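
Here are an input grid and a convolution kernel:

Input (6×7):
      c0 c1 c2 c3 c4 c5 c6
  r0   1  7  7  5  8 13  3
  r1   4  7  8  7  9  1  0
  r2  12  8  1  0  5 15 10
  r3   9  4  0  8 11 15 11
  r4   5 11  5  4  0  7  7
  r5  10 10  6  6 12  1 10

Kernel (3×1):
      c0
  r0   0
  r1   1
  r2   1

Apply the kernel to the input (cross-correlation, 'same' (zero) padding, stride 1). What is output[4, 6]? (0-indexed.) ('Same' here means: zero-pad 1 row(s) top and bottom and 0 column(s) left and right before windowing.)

17

The receptive field on the zero-padded input at this output position is [11 / 7 / 10]. Elementwise product with the kernel and sum: 7·1 + 10·1.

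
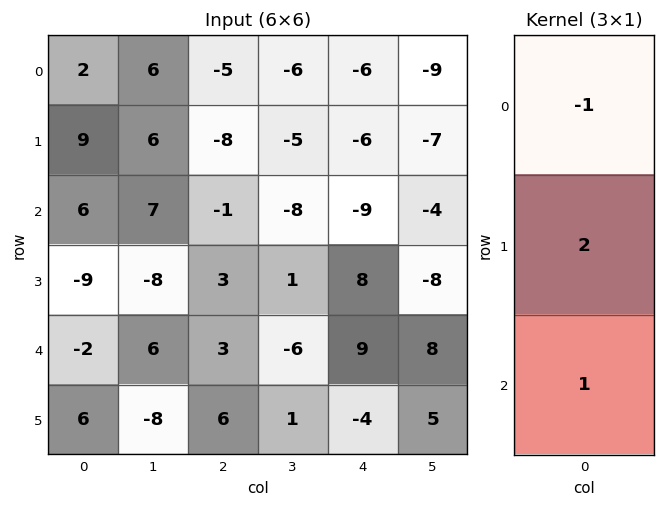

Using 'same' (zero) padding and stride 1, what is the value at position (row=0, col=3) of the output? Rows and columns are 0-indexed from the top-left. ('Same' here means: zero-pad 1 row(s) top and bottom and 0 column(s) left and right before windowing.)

The receptive field on the zero-padded input at this output position is [0 / -6 / -5]. Elementwise product with the kernel and sum: 0·-1 + -6·2 + -5·1.

-17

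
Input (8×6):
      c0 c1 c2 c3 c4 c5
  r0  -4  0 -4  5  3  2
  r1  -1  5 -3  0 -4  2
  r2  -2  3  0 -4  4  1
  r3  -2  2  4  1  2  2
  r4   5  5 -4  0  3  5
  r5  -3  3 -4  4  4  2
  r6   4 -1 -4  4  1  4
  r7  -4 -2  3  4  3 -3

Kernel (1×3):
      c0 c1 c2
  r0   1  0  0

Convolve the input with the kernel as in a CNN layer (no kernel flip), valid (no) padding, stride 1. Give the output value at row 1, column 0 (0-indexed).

The receptive field on the input at this output position is [-1 5 -3]. Elementwise product with the kernel and sum: -1·1.

-1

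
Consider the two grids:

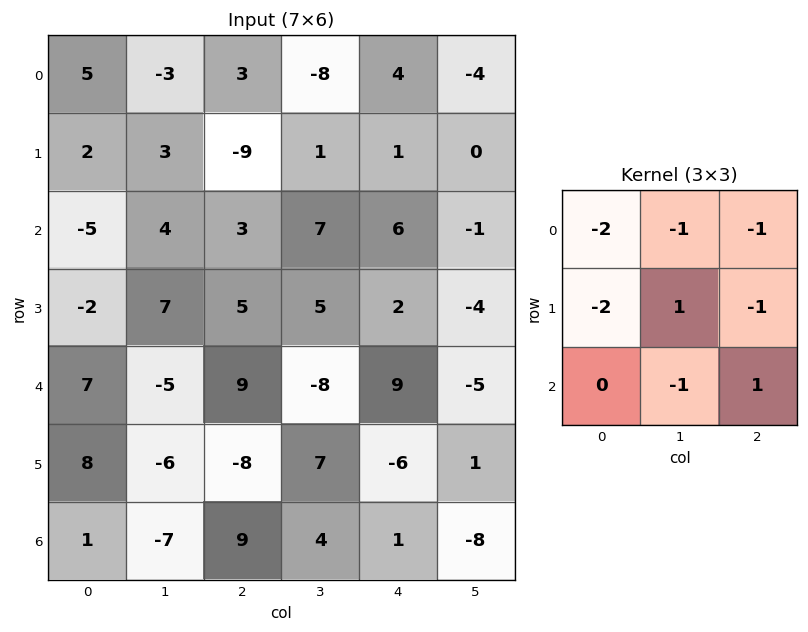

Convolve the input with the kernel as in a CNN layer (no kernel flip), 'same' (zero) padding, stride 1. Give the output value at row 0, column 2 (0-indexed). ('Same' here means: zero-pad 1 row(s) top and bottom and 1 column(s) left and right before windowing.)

27

The receptive field on the zero-padded input at this output position is [0 0 0 / -3 3 -8 / 3 -9 1]. Elementwise product with the kernel and sum: 0·-2 + 0·-1 + 0·-1 + -3·-2 + 3·1 + -8·-1 + -9·-1 + 1·1.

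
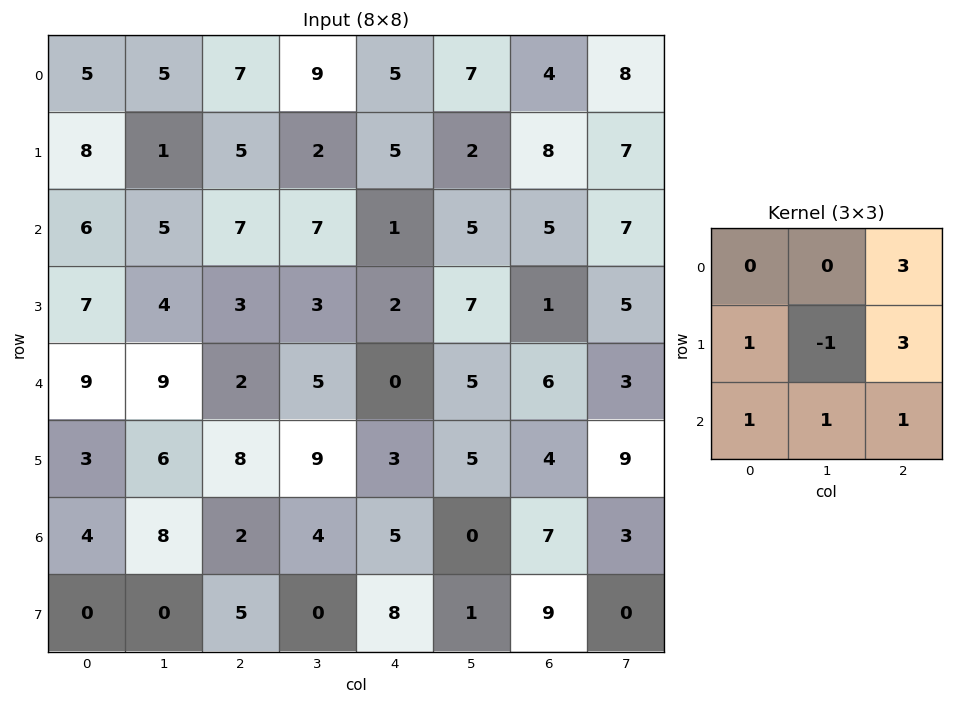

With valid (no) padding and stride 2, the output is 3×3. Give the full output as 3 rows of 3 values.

61 48 50
53 16 24
41 19 40

Output[0,0]: The receptive field on the input at this output position is [5 5 7 / 8 1 5 / 6 5 7]. Elementwise product with the kernel and sum: 7·3 + 8·1 + 1·-1 + 5·3 + 6·1 + 5·1 + 7·1.
Output[0,1]: The receptive field on the input at this output position is [7 9 5 / 5 2 5 / 7 7 1]. Elementwise product with the kernel and sum: 5·3 + 5·1 + 2·-1 + 5·3 + 7·1 + 7·1 + 1·1.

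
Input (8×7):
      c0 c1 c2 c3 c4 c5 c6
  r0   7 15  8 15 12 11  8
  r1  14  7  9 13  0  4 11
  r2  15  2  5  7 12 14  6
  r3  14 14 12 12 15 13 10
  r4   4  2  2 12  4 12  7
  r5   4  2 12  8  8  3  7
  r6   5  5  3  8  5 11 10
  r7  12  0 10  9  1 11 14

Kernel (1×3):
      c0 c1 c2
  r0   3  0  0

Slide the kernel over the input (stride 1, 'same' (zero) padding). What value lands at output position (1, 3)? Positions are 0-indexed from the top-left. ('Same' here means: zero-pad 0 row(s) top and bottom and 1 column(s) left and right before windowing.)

The receptive field on the zero-padded input at this output position is [9 13 0]. Elementwise product with the kernel and sum: 9·3.

27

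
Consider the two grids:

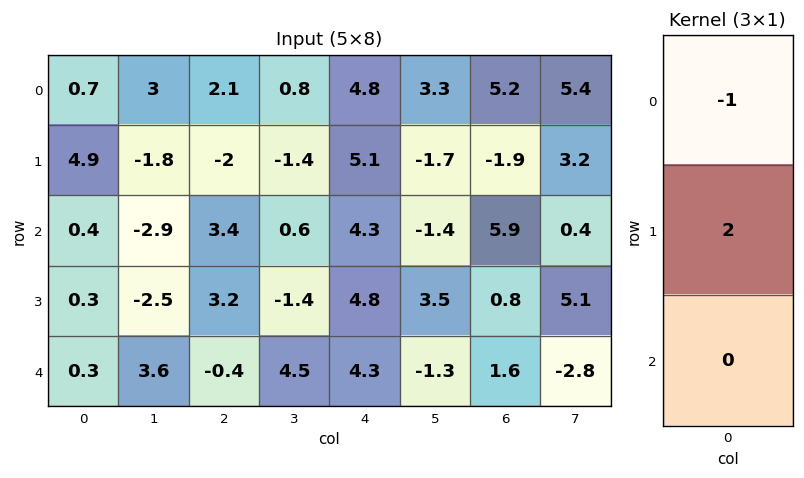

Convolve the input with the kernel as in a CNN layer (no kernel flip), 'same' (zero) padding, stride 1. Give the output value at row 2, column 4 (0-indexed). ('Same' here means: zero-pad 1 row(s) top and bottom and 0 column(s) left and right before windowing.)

3.5

The receptive field on the zero-padded input at this output position is [5.1 / 4.3 / 4.8]. Elementwise product with the kernel and sum: 5.1·-1 + 4.3·2.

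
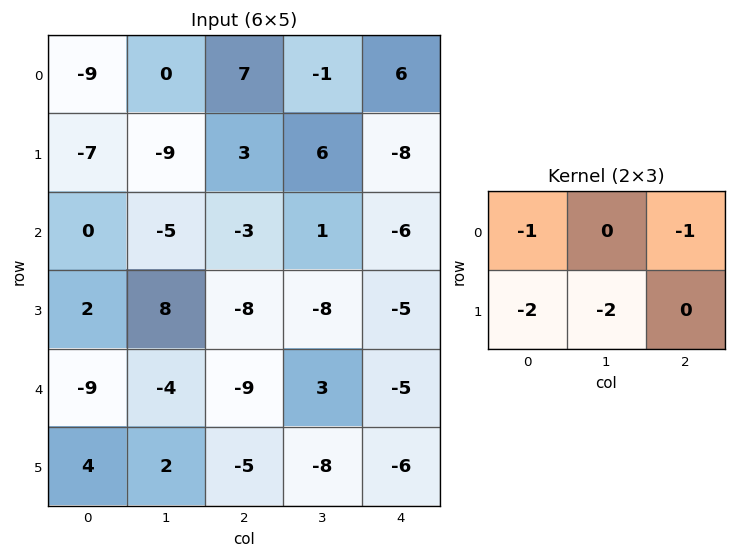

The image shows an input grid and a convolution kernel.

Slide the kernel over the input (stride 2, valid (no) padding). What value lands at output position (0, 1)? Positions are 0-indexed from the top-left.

-31

The receptive field on the input at this output position is [7 -1 6 / 3 6 -8]. Elementwise product with the kernel and sum: 7·-1 + 6·-1 + 3·-2 + 6·-2.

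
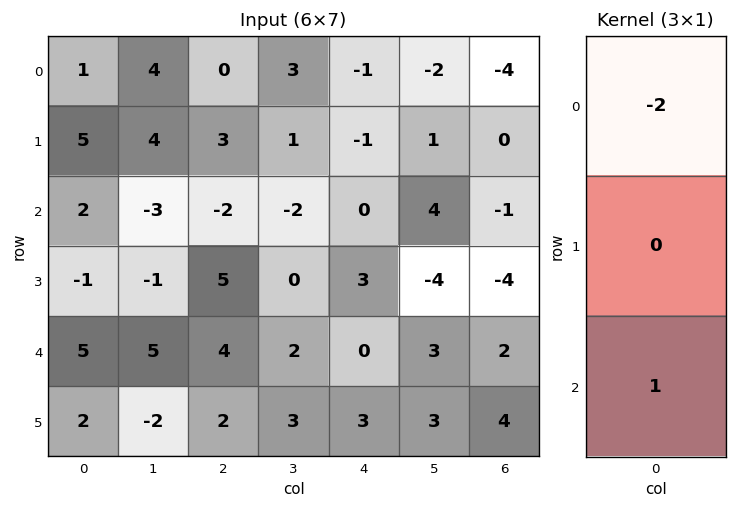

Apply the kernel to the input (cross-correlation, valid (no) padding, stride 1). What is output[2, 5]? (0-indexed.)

-5

The receptive field on the input at this output position is [4 / -4 / 3]. Elementwise product with the kernel and sum: 4·-2 + 3·1.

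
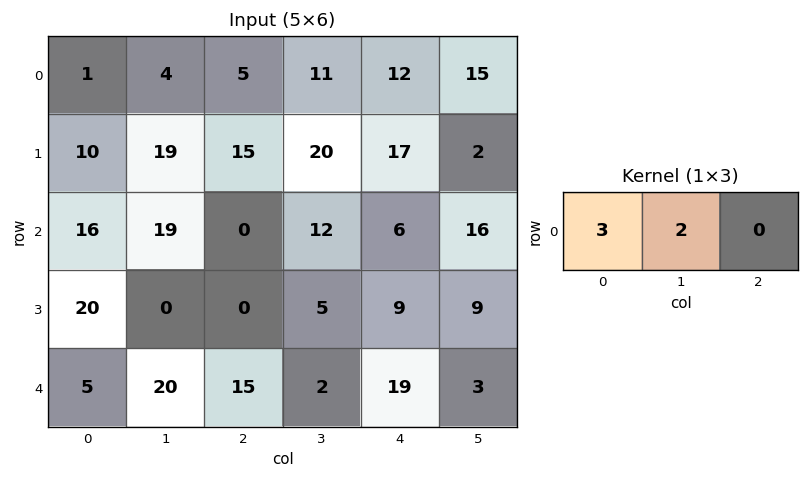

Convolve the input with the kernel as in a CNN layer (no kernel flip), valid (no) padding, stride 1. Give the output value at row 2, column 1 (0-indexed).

The receptive field on the input at this output position is [19 0 12]. Elementwise product with the kernel and sum: 19·3 + 0·2.

57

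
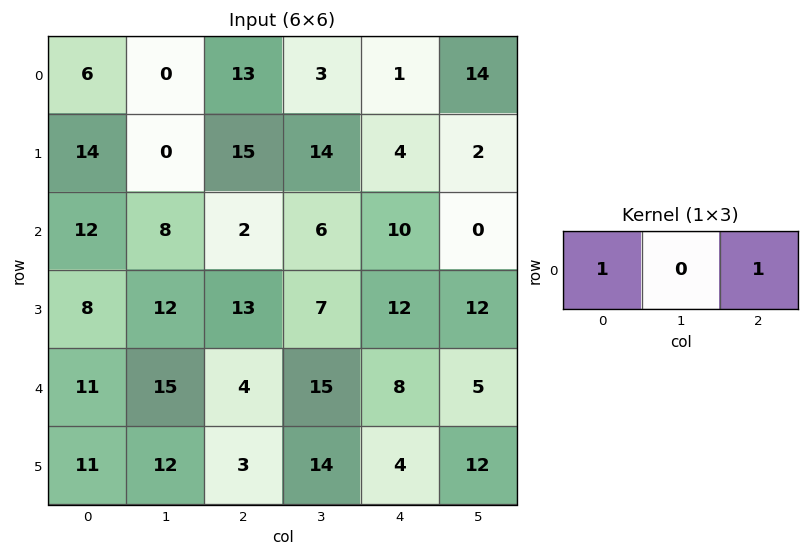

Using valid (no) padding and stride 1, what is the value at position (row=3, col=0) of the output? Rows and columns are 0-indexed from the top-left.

21

The receptive field on the input at this output position is [8 12 13]. Elementwise product with the kernel and sum: 8·1 + 13·1.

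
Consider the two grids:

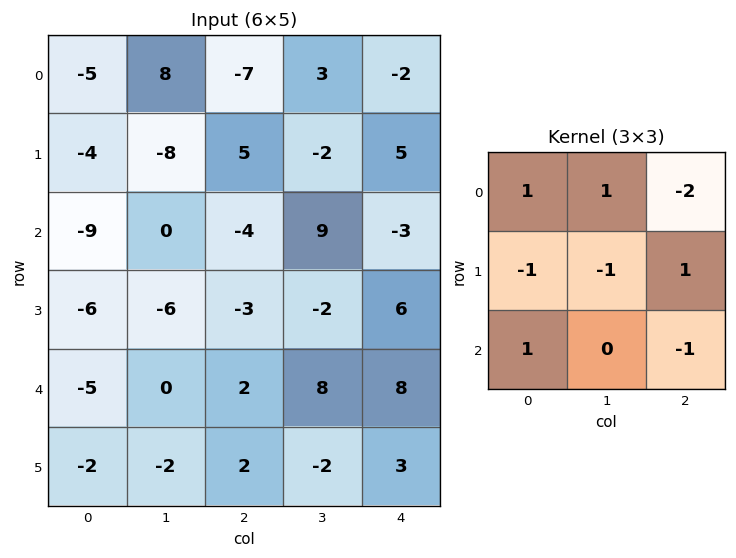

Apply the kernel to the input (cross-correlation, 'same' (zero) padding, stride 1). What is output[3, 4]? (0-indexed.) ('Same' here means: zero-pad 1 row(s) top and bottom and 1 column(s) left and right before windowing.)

10

The receptive field on the zero-padded input at this output position is [9 -3 0 / -2 6 0 / 8 8 0]. Elementwise product with the kernel and sum: 9·1 + -3·1 + 0·-2 + -2·-1 + 6·-1 + 0·1 + 8·1 + 0·-1.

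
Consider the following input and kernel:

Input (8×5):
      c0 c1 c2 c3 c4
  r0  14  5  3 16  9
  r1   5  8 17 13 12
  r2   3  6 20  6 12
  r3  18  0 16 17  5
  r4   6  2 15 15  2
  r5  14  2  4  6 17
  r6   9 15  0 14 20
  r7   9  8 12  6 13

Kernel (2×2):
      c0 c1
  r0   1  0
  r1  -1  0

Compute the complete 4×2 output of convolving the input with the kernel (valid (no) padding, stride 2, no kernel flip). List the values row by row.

9 -14
-15 4
-8 11
0 -12

Output[0,0]: The receptive field on the input at this output position is [14 5 / 5 8]. Elementwise product with the kernel and sum: 14·1 + 5·-1.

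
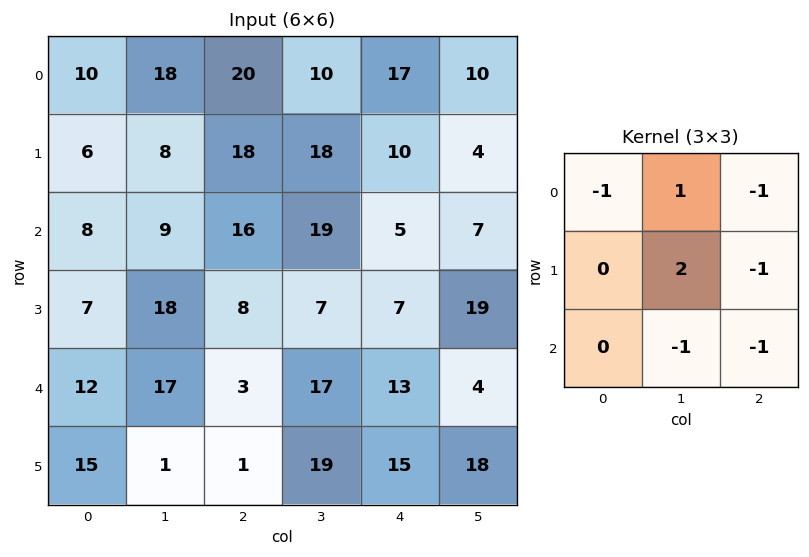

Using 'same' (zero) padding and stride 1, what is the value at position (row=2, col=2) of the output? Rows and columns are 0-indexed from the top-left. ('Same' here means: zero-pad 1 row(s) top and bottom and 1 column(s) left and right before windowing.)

-10

The receptive field on the zero-padded input at this output position is [8 18 18 / 9 16 19 / 18 8 7]. Elementwise product with the kernel and sum: 8·-1 + 18·1 + 18·-1 + 16·2 + 19·-1 + 8·-1 + 7·-1.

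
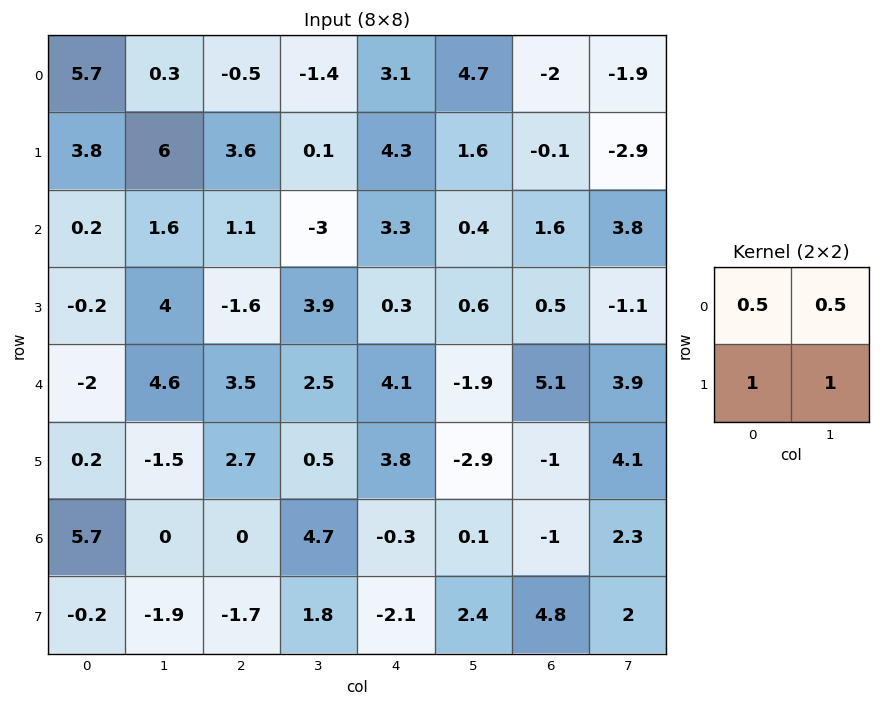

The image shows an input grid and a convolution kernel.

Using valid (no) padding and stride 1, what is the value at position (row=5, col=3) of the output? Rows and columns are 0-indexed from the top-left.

The receptive field on the input at this output position is [0.5 3.8 / 4.7 -0.3]. Elementwise product with the kernel and sum: 0.5·0.5 + 3.8·0.5 + 4.7·1 + -0.3·1.

6.55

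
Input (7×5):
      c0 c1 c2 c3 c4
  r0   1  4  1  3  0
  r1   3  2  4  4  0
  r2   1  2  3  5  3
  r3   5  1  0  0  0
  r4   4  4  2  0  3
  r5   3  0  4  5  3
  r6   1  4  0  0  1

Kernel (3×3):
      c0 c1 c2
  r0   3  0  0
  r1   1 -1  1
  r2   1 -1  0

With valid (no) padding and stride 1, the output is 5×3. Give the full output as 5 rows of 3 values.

7 13 1
15 11 13
7 9 11
20 1 4
16 17 8

Output[0,0]: The receptive field on the input at this output position is [1 4 1 / 3 2 4 / 1 2 3]. Elementwise product with the kernel and sum: 1·3 + 3·1 + 2·-1 + 4·1 + 1·1 + 2·-1.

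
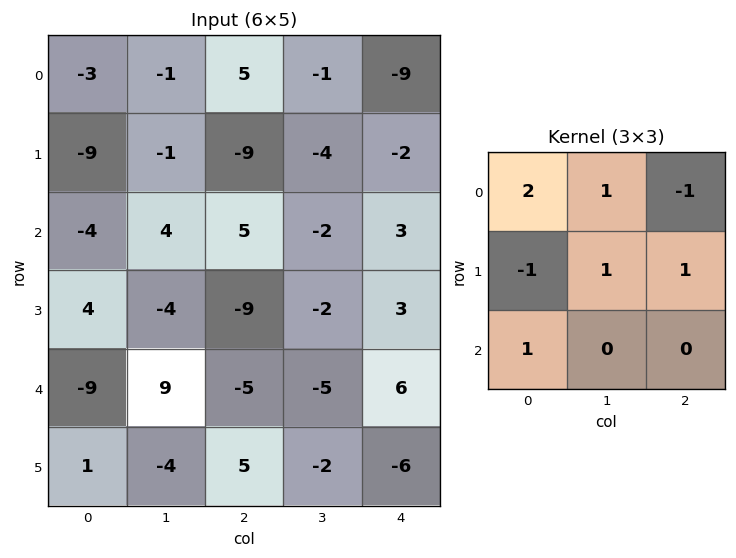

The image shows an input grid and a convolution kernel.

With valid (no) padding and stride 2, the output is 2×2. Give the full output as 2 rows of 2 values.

Output[0,0]: The receptive field on the input at this output position is [-3 -1 5 / -9 -1 -9 / -4 4 5]. Elementwise product with the kernel and sum: -3·2 + -1·1 + 5·-1 + -9·-1 + -1·1 + -9·1 + -4·1.

-17 26
-35 10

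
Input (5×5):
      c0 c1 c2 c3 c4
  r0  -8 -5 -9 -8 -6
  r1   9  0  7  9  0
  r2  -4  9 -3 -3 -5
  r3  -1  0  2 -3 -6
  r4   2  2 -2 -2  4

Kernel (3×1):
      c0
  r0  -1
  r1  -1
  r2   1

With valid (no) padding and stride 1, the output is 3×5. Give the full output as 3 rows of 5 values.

-5 14 -1 -4 1
-6 -9 -2 -9 -1
7 -7 -1 4 15

Output[0,0]: The receptive field on the input at this output position is [-8 / 9 / -4]. Elementwise product with the kernel and sum: -8·-1 + 9·-1 + -4·1.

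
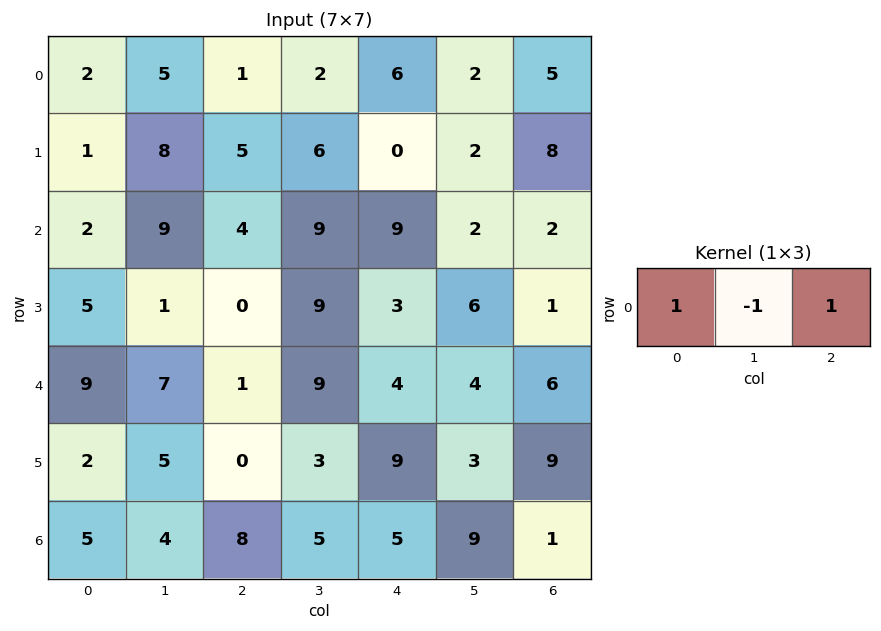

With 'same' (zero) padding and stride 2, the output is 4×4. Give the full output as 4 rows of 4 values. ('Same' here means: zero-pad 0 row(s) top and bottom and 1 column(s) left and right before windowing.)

3 6 -2 -3
7 14 2 0
-2 15 9 -2
-1 1 9 8

Output[0,0]: The receptive field on the zero-padded input at this output position is [0 2 5]. Elementwise product with the kernel and sum: 0·1 + 2·-1 + 5·1.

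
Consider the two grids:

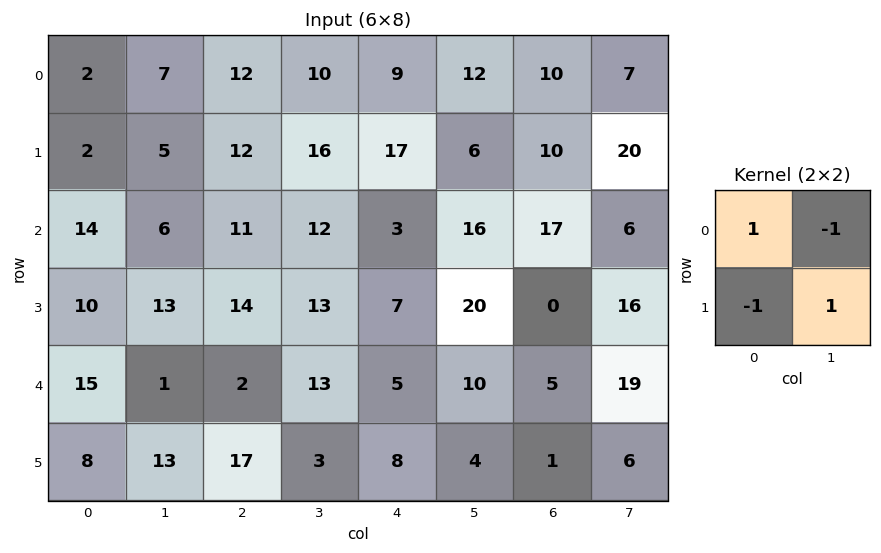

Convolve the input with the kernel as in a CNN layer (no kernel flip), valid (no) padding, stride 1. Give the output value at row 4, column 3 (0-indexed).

The receptive field on the input at this output position is [13 5 / 3 8]. Elementwise product with the kernel and sum: 13·1 + 5·-1 + 3·-1 + 8·1.

13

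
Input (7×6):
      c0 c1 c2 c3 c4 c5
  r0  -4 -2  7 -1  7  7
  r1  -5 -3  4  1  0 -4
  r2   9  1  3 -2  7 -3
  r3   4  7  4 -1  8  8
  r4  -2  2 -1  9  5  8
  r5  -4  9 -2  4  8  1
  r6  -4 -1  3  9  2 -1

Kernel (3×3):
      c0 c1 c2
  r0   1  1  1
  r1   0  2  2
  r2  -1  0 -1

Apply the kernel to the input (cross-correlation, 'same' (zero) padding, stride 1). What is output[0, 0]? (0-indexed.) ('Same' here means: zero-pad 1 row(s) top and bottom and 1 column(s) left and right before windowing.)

The receptive field on the zero-padded input at this output position is [0 0 0 / 0 -4 -2 / 0 -5 -3]. Elementwise product with the kernel and sum: 0·1 + 0·1 + 0·1 + -4·2 + -2·2 + 0·-1 + -3·-1.

-9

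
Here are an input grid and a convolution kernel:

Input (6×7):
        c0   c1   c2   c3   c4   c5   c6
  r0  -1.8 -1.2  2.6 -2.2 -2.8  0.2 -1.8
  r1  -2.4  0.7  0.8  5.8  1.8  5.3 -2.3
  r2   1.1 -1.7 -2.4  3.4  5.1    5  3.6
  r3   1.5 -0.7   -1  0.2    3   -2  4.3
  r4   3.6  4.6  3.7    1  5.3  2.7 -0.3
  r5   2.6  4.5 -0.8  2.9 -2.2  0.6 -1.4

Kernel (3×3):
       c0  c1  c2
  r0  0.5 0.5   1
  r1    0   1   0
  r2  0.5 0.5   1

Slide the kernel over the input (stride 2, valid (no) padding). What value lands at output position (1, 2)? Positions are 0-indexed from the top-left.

The receptive field on the input at this output position is [5.1 5 3.6 / 3 -2 4.3 / 5.3 2.7 -0.3]. Elementwise product with the kernel and sum: 5.1·0.5 + 5·0.5 + 3.6·1 + -2·1 + 5.3·0.5 + 2.7·0.5 + -0.3·1.

10.35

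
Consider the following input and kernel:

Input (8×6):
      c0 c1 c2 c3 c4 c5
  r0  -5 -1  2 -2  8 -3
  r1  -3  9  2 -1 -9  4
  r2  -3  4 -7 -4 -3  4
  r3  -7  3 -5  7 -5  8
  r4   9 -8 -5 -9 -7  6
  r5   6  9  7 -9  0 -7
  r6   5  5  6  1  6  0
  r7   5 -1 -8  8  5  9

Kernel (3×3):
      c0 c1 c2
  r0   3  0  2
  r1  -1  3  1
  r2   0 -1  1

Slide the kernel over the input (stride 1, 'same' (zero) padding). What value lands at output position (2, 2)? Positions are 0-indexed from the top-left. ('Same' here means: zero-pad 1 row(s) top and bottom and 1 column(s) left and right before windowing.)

The receptive field on the zero-padded input at this output position is [9 2 -1 / 4 -7 -4 / 3 -5 7]. Elementwise product with the kernel and sum: 9·3 + -1·2 + 4·-1 + -7·3 + -4·1 + -5·-1 + 7·1.

8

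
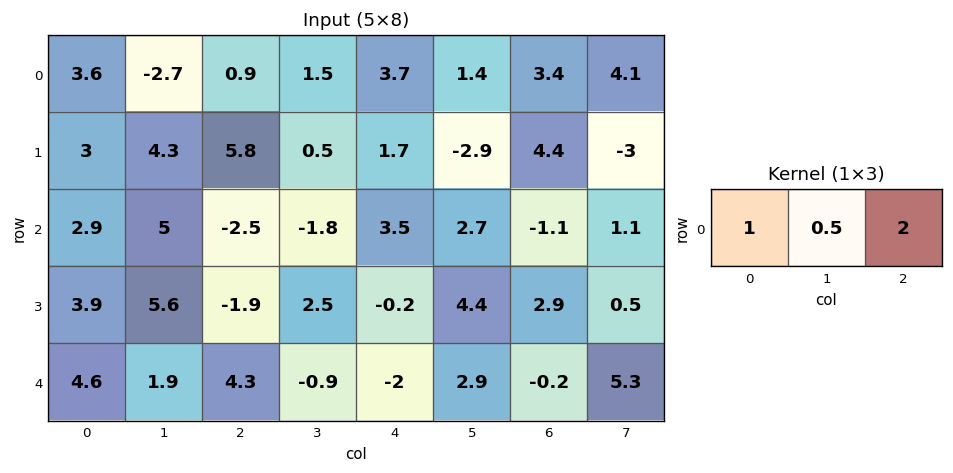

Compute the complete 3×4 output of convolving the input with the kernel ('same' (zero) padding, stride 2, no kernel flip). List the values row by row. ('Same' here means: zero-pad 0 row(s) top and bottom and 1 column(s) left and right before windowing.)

-3.6 0.75 6.15 11.3
11.45 0.15 5.35 4.35
6.1 2.25 3.9 13.4

Output[0,0]: The receptive field on the zero-padded input at this output position is [0 3.6 -2.7]. Elementwise product with the kernel and sum: 0·1 + 3.6·0.5 + -2.7·2.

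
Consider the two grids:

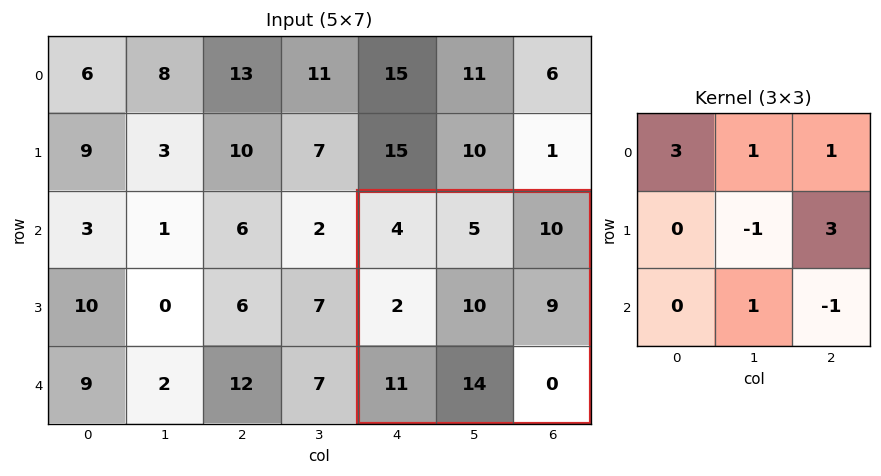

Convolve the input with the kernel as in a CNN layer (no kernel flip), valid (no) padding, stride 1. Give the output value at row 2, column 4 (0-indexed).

The receptive field on the input at this output position is [4 5 10 / 2 10 9 / 11 14 0]. Elementwise product with the kernel and sum: 4·3 + 5·1 + 10·1 + 10·-1 + 9·3 + 14·1 + 0·-1.

58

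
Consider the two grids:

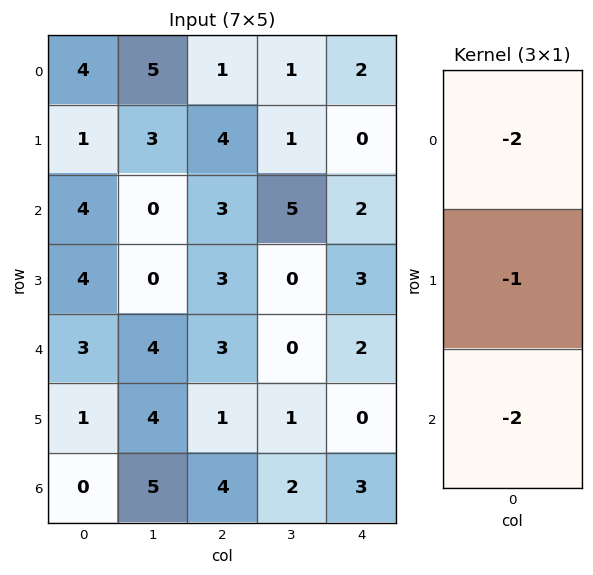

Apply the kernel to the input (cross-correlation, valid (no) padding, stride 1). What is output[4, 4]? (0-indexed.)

The receptive field on the input at this output position is [2 / 0 / 3]. Elementwise product with the kernel and sum: 2·-2 + 0·-1 + 3·-2.

-10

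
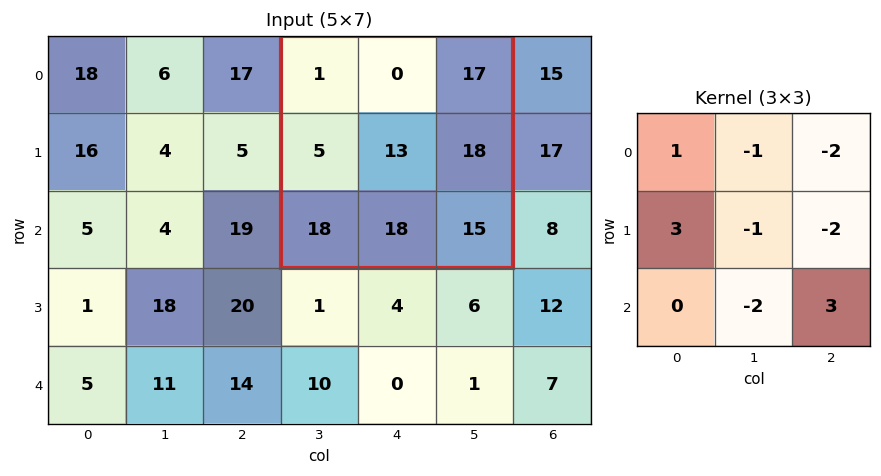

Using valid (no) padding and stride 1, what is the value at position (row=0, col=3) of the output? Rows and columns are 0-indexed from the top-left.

The receptive field on the input at this output position is [1 0 17 / 5 13 18 / 18 18 15]. Elementwise product with the kernel and sum: 1·1 + 0·-1 + 17·-2 + 5·3 + 13·-1 + 18·-2 + 18·-2 + 15·3.

-58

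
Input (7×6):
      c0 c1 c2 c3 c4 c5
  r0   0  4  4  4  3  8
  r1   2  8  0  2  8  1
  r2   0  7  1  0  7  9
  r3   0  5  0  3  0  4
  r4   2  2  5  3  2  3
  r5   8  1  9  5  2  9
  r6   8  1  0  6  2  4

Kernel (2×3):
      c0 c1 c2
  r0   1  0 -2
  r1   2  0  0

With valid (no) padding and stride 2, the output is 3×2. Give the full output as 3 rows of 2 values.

-4 -2
-2 -13
8 19

Output[0,0]: The receptive field on the input at this output position is [0 4 4 / 2 8 0]. Elementwise product with the kernel and sum: 0·1 + 4·-2 + 2·2.
Output[0,1]: The receptive field on the input at this output position is [4 4 3 / 0 2 8]. Elementwise product with the kernel and sum: 4·1 + 3·-2 + 0·2.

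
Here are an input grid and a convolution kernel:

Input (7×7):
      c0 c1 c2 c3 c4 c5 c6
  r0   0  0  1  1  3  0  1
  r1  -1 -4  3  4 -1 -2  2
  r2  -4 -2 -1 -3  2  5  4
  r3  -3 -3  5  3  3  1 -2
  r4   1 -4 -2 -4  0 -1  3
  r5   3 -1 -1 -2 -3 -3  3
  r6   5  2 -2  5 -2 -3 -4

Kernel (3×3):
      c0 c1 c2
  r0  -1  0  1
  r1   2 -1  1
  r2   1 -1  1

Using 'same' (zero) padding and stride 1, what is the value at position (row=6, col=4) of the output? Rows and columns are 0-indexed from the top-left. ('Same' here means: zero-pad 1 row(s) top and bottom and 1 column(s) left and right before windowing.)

The receptive field on the zero-padded input at this output position is [-2 -3 -3 / 5 -2 -3 / 0 0 0]. Elementwise product with the kernel and sum: -2·-1 + -3·1 + 5·2 + -2·-1 + -3·1 + 0·1 + 0·-1 + 0·1.

8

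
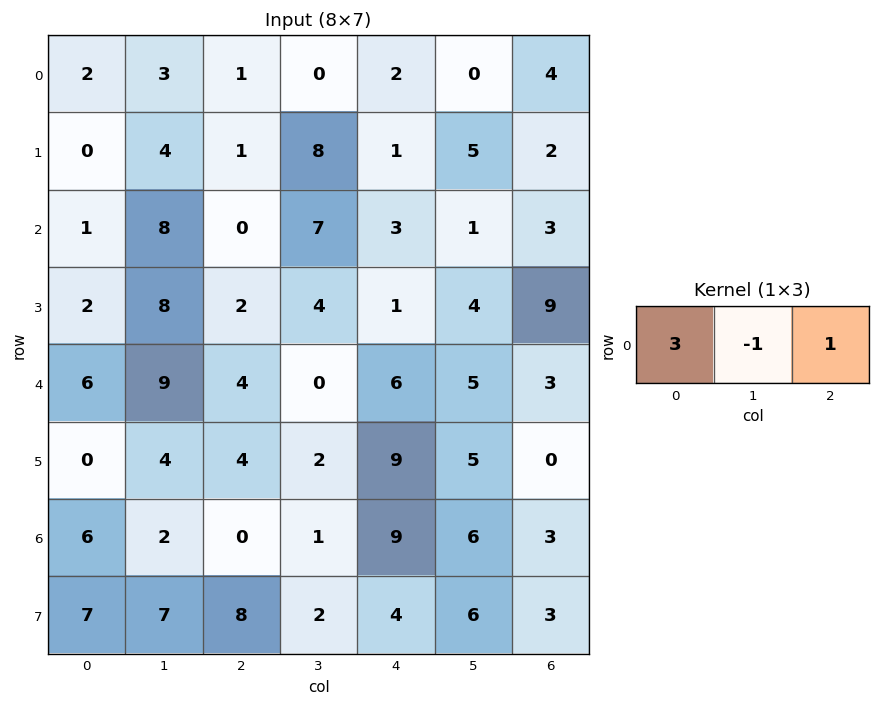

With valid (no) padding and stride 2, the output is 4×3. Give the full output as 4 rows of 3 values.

4 5 10
-5 -4 11
13 18 16
16 8 24

Output[0,0]: The receptive field on the input at this output position is [2 3 1]. Elementwise product with the kernel and sum: 2·3 + 3·-1 + 1·1.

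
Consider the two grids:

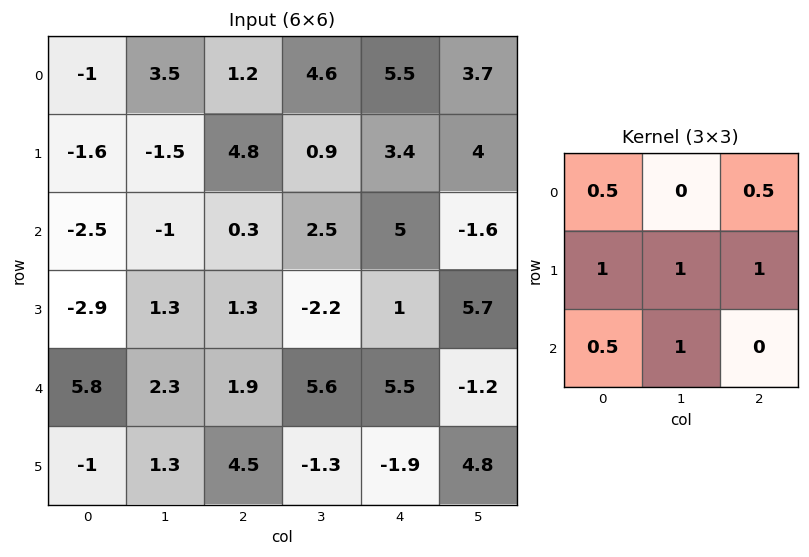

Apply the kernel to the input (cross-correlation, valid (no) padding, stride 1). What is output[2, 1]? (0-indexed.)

The receptive field on the input at this output position is [-1 0.3 2.5 / 1.3 1.3 -2.2 / 2.3 1.9 5.6]. Elementwise product with the kernel and sum: -1·0.5 + 2.5·0.5 + 1.3·1 + 1.3·1 + -2.2·1 + 2.3·0.5 + 1.9·1.

4.2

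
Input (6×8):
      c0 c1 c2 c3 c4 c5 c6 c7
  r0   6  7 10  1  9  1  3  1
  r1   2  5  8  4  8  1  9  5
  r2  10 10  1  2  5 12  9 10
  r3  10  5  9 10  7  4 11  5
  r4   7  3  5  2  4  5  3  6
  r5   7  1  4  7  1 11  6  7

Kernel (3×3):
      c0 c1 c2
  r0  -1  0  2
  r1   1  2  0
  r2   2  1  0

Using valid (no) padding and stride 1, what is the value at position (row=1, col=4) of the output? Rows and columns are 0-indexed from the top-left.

57

The receptive field on the input at this output position is [8 1 9 / 5 12 9 / 7 4 11]. Elementwise product with the kernel and sum: 8·-1 + 9·2 + 5·1 + 12·2 + 7·2 + 4·1.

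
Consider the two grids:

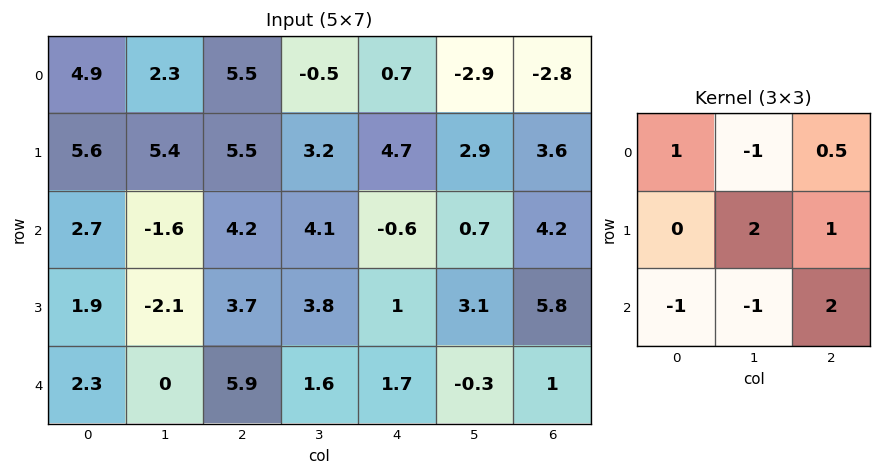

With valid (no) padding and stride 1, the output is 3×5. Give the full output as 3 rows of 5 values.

Output[0,0]: The receptive field on the input at this output position is [4.9 2.3 5.5 / 5.6 5.4 5.5 / 2.7 -1.6 4.2]. Elementwise product with the kernel and sum: 4.9·1 + 2.3·-1 + 5.5·0.5 + 5.4·2 + 5.5·1 + 2.7·-1 + -1.6·-1 + 4.2·2.
Output[0,1]: The receptive field on the input at this output position is [2.3 5.5 -0.5 / 5.4 5.5 3.2 / -1.6 4.2 4.1]. Elementwise product with the kernel and sum: 2.3·1 + 5.5·-1 + -0.5·0.5 + 5.5·2 + 3.2·1 + -1.6·-1 + 4.2·-1 + 4.1·2.

28.95 16.35 7.95 7.55 19.9
11.55 20 6.75 0.85 16.7
15.4 4.75 4.3 6.25 13.4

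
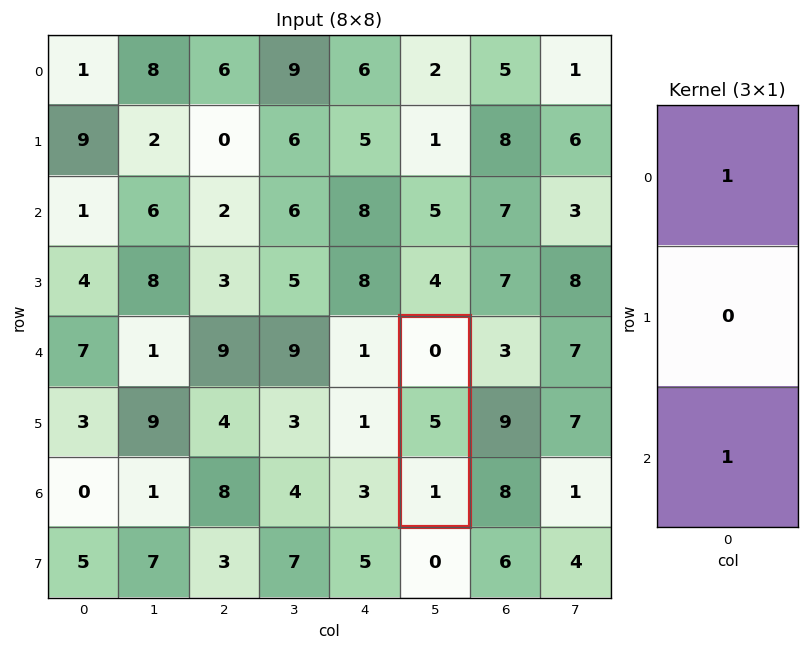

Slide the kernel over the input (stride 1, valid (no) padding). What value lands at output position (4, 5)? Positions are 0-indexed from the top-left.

The receptive field on the input at this output position is [0 / 5 / 1]. Elementwise product with the kernel and sum: 0·1 + 1·1.

1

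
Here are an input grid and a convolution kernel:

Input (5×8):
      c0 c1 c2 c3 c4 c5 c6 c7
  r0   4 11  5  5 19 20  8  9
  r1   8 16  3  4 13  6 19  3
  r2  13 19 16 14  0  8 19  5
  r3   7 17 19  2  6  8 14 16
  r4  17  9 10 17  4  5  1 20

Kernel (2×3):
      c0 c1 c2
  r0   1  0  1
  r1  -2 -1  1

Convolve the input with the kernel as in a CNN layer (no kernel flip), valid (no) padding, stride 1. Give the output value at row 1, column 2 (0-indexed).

-30

The receptive field on the input at this output position is [3 4 13 / 16 14 0]. Elementwise product with the kernel and sum: 3·1 + 13·1 + 16·-2 + 14·-1 + 0·1.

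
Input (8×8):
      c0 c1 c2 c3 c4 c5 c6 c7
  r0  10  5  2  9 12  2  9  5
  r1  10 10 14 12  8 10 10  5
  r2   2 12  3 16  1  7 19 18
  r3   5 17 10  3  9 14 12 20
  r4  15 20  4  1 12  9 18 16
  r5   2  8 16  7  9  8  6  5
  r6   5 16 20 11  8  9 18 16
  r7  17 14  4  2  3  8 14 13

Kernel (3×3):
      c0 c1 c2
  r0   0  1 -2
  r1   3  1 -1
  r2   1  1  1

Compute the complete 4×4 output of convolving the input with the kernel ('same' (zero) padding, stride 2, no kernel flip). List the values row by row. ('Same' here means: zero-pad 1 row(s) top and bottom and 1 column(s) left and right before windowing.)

25 44 67 35
2 43 56 68
-24 98 11 20
6 79 38 60

Output[0,0]: The receptive field on the zero-padded input at this output position is [0 0 0 / 0 10 5 / 0 10 10]. Elementwise product with the kernel and sum: 0·1 + 0·-2 + 0·3 + 10·1 + 5·-1 + 0·1 + 10·1 + 10·1.
Output[0,1]: The receptive field on the zero-padded input at this output position is [0 0 0 / 5 2 9 / 10 14 12]. Elementwise product with the kernel and sum: 0·1 + 0·-2 + 5·3 + 2·1 + 9·-1 + 10·1 + 14·1 + 12·1.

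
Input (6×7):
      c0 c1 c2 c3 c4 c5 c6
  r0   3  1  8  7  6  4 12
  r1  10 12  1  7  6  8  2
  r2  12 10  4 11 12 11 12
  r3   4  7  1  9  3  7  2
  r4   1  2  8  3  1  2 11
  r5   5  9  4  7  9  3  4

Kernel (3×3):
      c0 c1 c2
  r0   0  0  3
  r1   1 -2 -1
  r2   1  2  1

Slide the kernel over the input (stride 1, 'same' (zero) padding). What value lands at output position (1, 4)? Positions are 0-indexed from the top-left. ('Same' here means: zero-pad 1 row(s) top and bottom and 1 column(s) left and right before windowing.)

45

The receptive field on the zero-padded input at this output position is [7 6 4 / 7 6 8 / 11 12 11]. Elementwise product with the kernel and sum: 4·3 + 7·1 + 6·-2 + 8·-1 + 11·1 + 12·2 + 11·1.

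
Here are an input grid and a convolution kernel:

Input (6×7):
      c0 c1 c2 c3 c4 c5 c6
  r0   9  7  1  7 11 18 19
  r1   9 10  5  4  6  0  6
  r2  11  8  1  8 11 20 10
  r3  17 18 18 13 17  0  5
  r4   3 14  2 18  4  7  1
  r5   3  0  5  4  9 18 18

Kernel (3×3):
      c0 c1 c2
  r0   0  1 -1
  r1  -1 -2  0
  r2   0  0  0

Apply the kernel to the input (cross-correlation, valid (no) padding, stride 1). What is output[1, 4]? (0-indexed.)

The receptive field on the input at this output position is [6 0 6 / 11 20 10 / 17 0 5]. Elementwise product with the kernel and sum: 0·1 + 6·-1 + 11·-1 + 20·-2.

-57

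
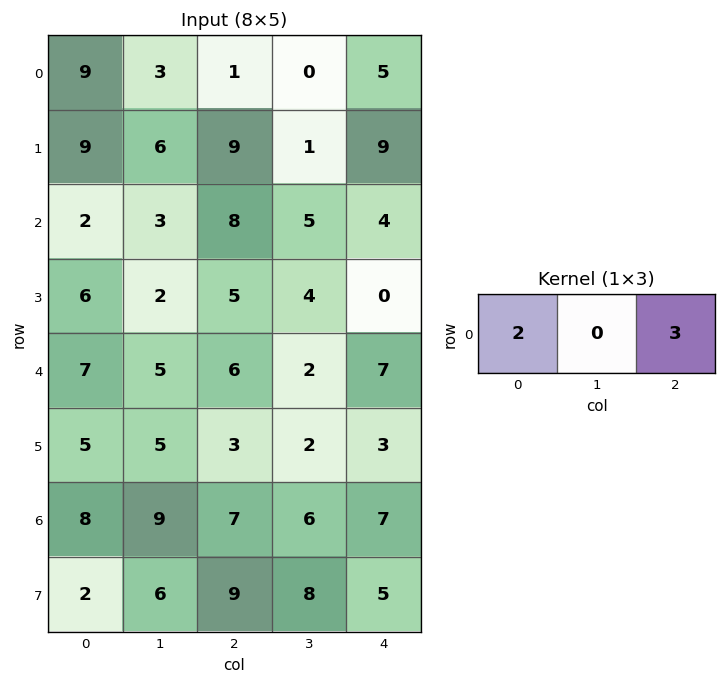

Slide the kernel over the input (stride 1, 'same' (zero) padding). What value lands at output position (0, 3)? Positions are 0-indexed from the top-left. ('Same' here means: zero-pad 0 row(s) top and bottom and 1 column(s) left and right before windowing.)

17

The receptive field on the zero-padded input at this output position is [1 0 5]. Elementwise product with the kernel and sum: 1·2 + 5·3.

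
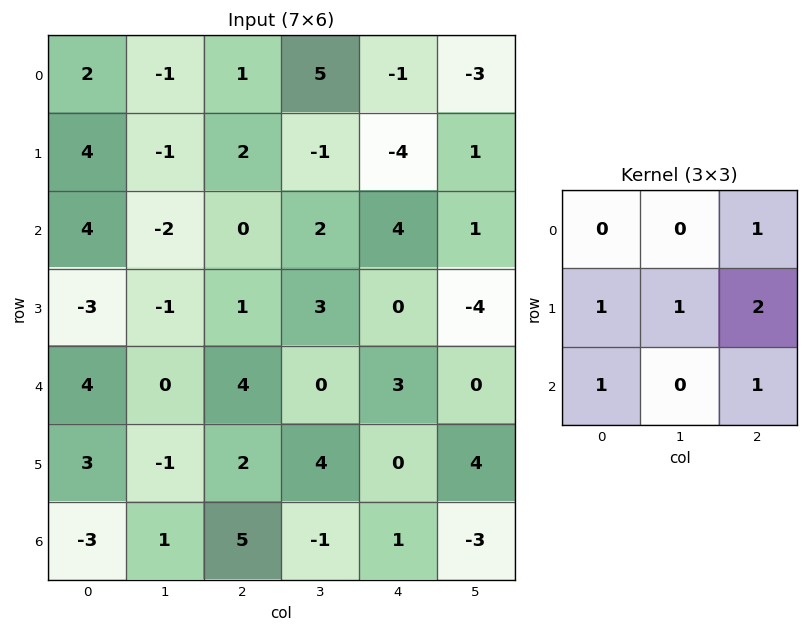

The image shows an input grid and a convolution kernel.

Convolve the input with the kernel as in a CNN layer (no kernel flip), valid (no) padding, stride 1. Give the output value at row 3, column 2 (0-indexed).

The receptive field on the input at this output position is [1 3 0 / 4 0 3 / 2 4 0]. Elementwise product with the kernel and sum: 0·1 + 4·1 + 0·1 + 3·2 + 2·1 + 0·1.

12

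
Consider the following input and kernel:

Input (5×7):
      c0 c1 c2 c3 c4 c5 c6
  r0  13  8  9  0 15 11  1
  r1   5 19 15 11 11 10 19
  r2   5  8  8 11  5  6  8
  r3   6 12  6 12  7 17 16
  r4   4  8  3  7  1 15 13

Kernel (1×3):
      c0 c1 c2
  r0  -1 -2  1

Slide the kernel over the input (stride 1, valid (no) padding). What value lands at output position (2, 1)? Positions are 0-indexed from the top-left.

-13

The receptive field on the input at this output position is [8 8 11]. Elementwise product with the kernel and sum: 8·-1 + 8·-2 + 11·1.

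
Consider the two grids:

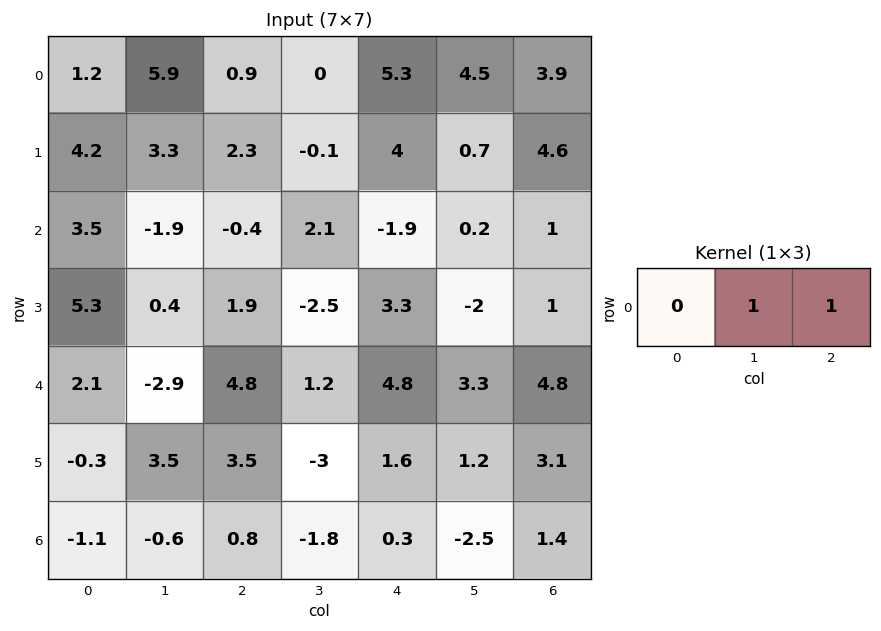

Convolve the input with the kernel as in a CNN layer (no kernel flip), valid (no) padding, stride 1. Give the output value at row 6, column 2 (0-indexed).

The receptive field on the input at this output position is [0.8 -1.8 0.3]. Elementwise product with the kernel and sum: -1.8·1 + 0.3·1.

-1.5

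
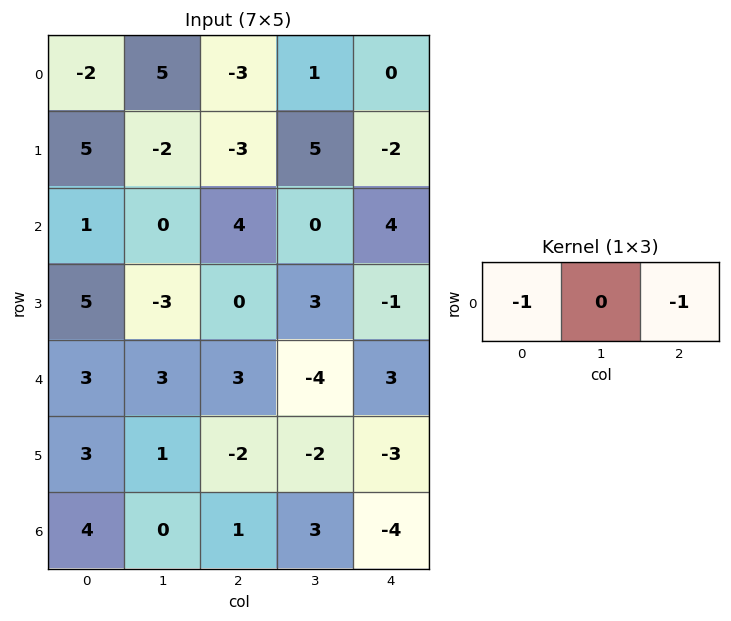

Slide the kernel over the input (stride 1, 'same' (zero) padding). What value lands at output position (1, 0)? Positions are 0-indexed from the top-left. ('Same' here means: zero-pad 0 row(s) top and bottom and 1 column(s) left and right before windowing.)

2

The receptive field on the zero-padded input at this output position is [0 5 -2]. Elementwise product with the kernel and sum: 0·-1 + -2·-1.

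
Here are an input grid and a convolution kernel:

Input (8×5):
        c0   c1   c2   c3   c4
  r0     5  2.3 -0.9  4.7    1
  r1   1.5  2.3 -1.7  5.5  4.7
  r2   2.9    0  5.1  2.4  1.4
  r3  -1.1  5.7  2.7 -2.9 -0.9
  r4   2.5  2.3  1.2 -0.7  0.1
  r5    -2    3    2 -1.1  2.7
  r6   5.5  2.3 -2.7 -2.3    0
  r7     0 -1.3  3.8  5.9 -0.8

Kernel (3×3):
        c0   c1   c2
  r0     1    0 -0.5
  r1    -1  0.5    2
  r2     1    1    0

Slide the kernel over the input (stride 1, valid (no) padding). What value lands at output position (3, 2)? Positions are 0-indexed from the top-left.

The receptive field on the input at this output position is [2.7 -2.9 -0.9 / 1.2 -0.7 0.1 / 2 -1.1 2.7]. Elementwise product with the kernel and sum: 2.7·1 + -0.9·-0.5 + 1.2·-1 + -0.7·0.5 + 0.1·2 + 2·1 + -1.1·1.

2.7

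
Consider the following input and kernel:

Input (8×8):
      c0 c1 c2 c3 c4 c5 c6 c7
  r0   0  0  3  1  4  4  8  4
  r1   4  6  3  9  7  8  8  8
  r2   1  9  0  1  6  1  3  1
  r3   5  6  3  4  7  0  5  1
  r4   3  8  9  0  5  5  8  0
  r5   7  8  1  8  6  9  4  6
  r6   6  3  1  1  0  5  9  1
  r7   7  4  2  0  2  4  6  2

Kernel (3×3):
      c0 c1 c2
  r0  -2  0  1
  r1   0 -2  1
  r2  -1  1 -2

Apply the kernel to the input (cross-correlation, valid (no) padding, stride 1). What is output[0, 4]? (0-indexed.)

The receptive field on the input at this output position is [4 4 8 / 7 8 8 / 6 1 3]. Elementwise product with the kernel and sum: 4·-2 + 8·1 + 8·-2 + 8·1 + 6·-1 + 1·1 + 3·-2.

-19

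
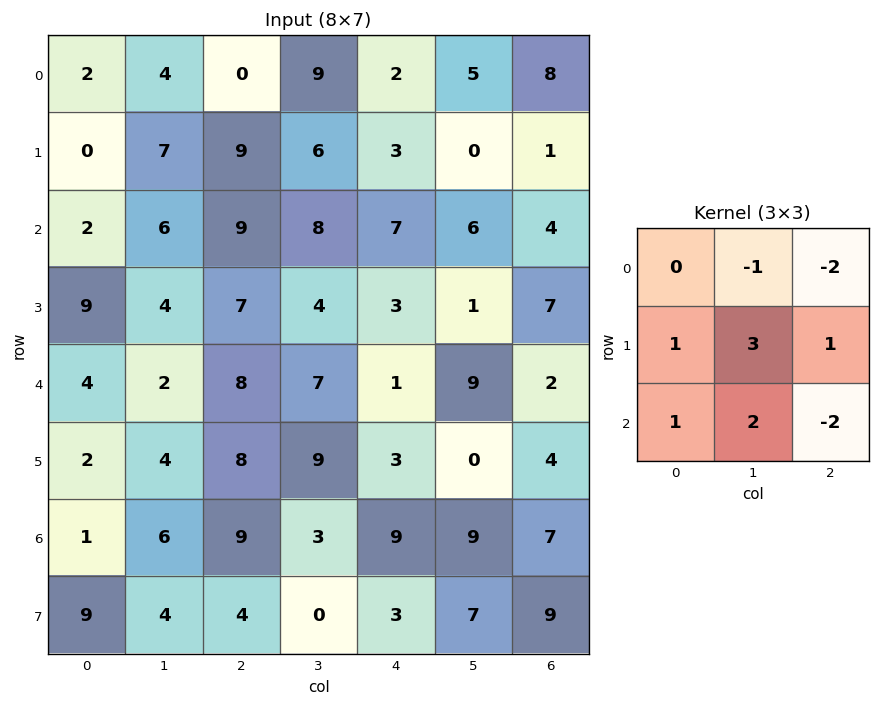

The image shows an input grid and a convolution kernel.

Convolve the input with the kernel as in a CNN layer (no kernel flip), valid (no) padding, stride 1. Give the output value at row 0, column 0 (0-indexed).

The receptive field on the input at this output position is [2 4 0 / 0 7 9 / 2 6 9]. Elementwise product with the kernel and sum: 4·-1 + 0·-2 + 0·1 + 7·3 + 9·1 + 2·1 + 6·2 + 9·-2.

22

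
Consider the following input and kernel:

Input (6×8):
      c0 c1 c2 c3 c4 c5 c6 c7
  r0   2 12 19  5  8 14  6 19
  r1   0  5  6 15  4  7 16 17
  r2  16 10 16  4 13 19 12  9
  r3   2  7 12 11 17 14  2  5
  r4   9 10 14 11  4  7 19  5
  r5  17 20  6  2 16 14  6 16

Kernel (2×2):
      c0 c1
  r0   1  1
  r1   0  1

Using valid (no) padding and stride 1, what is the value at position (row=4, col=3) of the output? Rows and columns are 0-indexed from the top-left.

31

The receptive field on the input at this output position is [11 4 / 2 16]. Elementwise product with the kernel and sum: 11·1 + 4·1 + 16·1.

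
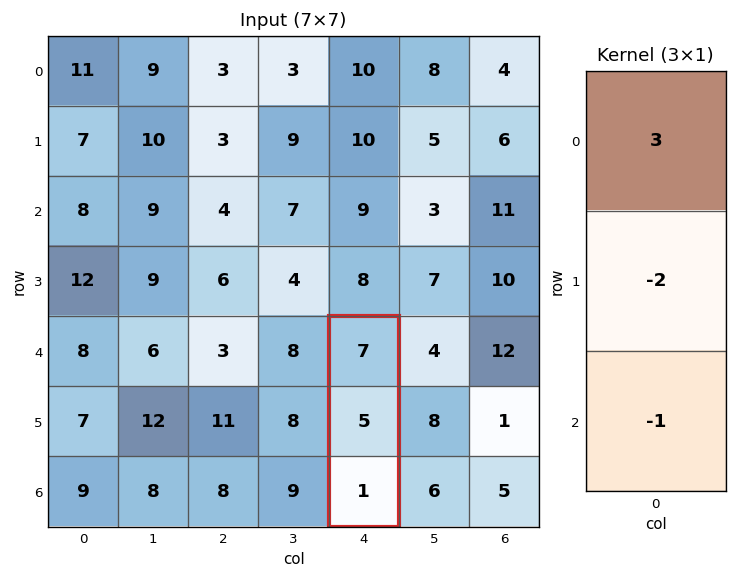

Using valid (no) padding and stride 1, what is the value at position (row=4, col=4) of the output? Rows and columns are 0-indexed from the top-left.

The receptive field on the input at this output position is [7 / 5 / 1]. Elementwise product with the kernel and sum: 7·3 + 5·-2 + 1·-1.

10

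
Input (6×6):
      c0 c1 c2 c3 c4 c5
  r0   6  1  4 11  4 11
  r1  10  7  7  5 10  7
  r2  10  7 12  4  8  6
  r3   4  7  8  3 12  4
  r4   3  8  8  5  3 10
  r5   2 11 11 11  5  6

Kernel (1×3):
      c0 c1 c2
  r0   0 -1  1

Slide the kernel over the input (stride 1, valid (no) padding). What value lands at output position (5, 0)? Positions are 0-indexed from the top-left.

The receptive field on the input at this output position is [2 11 11]. Elementwise product with the kernel and sum: 11·-1 + 11·1.

0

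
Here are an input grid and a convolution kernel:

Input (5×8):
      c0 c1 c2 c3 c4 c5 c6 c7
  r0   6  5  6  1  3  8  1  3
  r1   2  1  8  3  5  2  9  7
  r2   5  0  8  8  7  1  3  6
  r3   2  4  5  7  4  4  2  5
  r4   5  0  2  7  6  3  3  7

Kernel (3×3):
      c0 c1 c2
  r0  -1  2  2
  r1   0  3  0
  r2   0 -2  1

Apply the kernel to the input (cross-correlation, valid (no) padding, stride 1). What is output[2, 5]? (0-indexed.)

24

The receptive field on the input at this output position is [1 3 6 / 4 2 5 / 3 3 7]. Elementwise product with the kernel and sum: 1·-1 + 3·2 + 6·2 + 2·3 + 3·-2 + 7·1.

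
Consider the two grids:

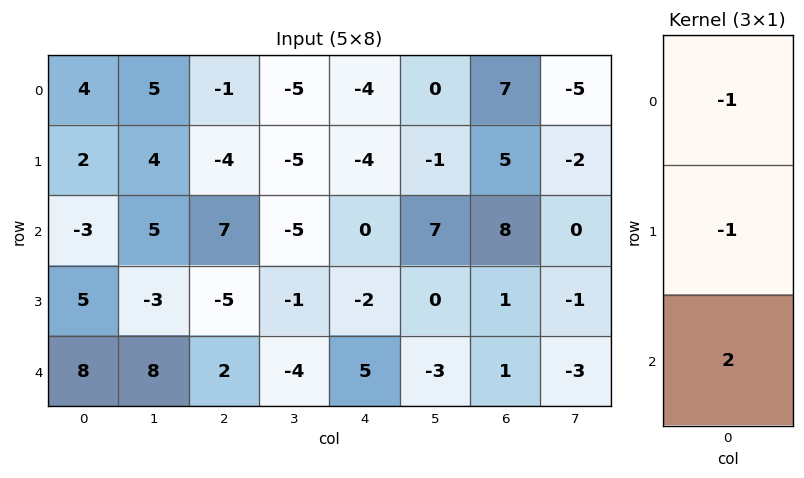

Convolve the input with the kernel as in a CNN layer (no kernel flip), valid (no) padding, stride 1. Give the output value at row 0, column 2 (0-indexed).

The receptive field on the input at this output position is [-1 / -4 / 7]. Elementwise product with the kernel and sum: -1·-1 + -4·-1 + 7·2.

19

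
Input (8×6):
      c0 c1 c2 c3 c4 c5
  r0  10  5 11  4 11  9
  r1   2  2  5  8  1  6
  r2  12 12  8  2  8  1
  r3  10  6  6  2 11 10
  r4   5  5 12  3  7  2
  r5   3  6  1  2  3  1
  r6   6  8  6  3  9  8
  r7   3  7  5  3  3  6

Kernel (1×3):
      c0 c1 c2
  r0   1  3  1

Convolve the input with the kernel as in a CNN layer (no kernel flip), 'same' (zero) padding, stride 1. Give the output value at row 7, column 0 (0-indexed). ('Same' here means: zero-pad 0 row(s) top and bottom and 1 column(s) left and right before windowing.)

The receptive field on the zero-padded input at this output position is [0 3 7]. Elementwise product with the kernel and sum: 0·1 + 3·3 + 7·1.

16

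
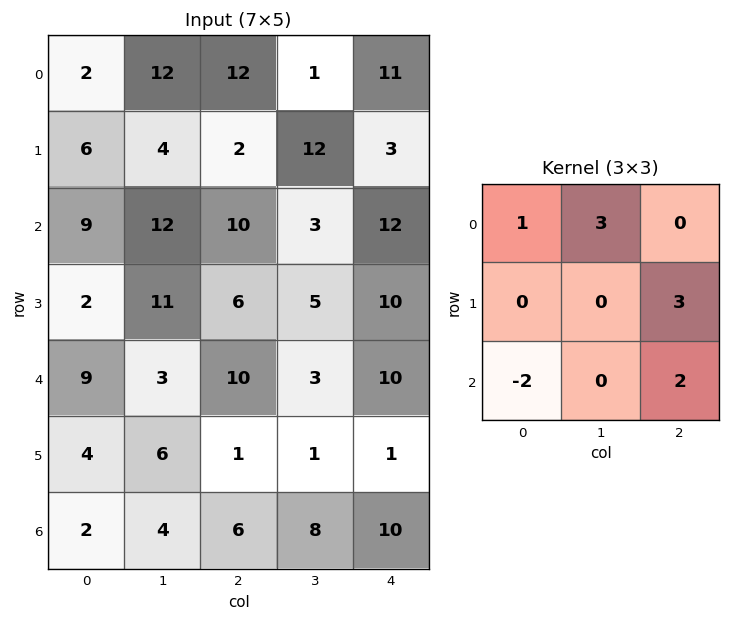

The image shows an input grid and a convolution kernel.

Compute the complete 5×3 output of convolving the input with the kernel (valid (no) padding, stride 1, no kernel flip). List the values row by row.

Output[0,0]: The receptive field on the input at this output position is [2 12 12 / 6 4 2 / 9 12 10]. Elementwise product with the kernel and sum: 2·1 + 12·3 + 2·3 + 9·-2 + 10·2.

46 66 28
56 7 82
65 57 49
59 28 51
29 44 30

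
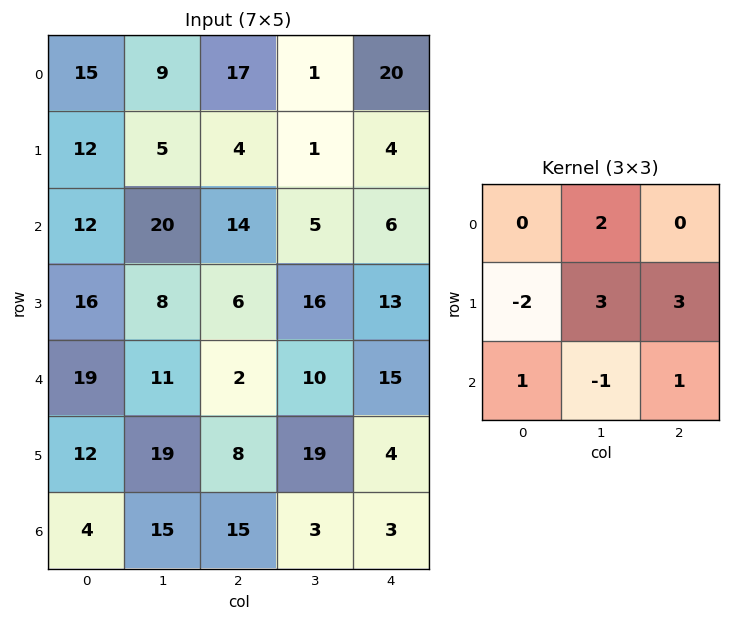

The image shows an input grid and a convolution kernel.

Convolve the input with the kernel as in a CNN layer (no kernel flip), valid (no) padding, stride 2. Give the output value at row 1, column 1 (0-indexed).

The receptive field on the input at this output position is [14 5 6 / 6 16 13 / 2 10 15]. Elementwise product with the kernel and sum: 5·2 + 6·-2 + 16·3 + 13·3 + 2·1 + 10·-1 + 15·1.

92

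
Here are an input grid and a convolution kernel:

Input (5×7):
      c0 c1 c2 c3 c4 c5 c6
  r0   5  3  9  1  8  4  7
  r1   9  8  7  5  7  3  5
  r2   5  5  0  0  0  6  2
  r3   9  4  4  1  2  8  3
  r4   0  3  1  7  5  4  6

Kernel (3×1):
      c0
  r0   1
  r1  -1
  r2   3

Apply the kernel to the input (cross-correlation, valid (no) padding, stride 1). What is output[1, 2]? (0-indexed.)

19

The receptive field on the input at this output position is [7 / 0 / 4]. Elementwise product with the kernel and sum: 7·1 + 0·-1 + 4·3.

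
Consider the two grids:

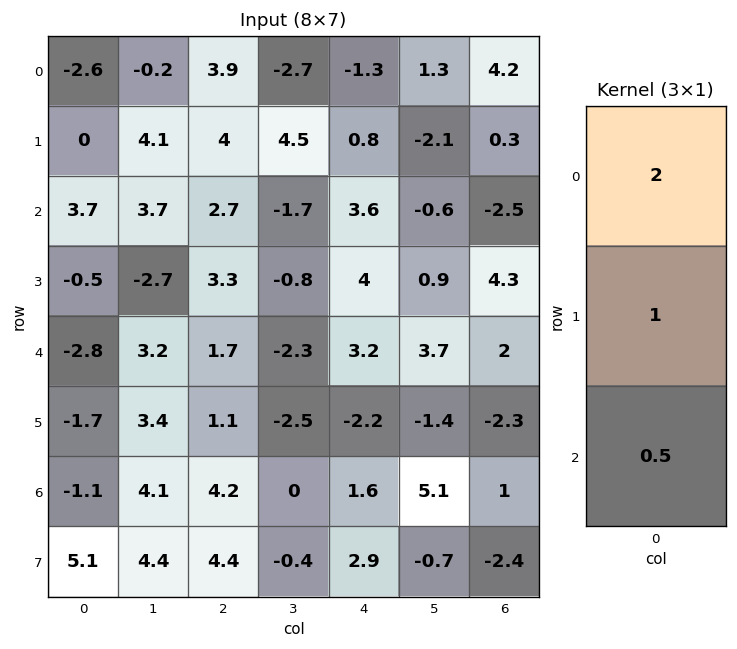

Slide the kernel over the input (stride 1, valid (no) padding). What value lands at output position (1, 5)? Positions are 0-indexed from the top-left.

The receptive field on the input at this output position is [-2.1 / -0.6 / 0.9]. Elementwise product with the kernel and sum: -2.1·2 + -0.6·1 + 0.9·0.5.

-4.35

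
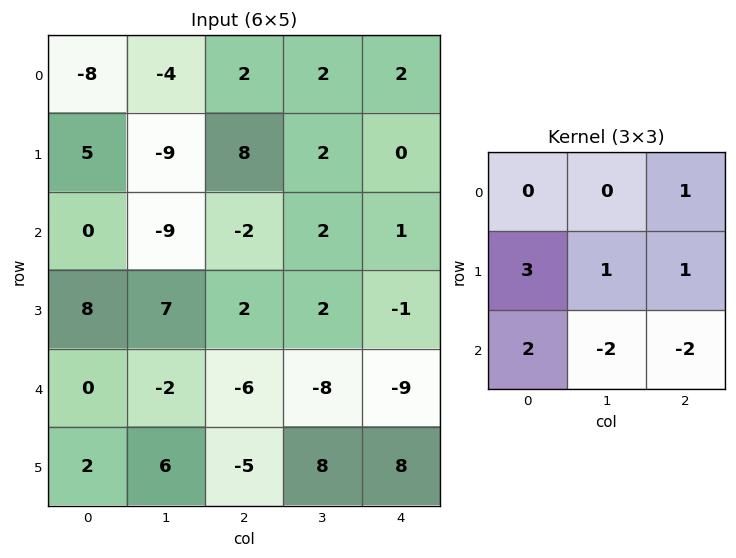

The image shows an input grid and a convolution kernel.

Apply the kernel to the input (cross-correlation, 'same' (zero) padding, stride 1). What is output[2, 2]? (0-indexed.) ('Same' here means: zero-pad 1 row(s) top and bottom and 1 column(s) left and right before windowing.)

-19

The receptive field on the zero-padded input at this output position is [-9 8 2 / -9 -2 2 / 7 2 2]. Elementwise product with the kernel and sum: 2·1 + -9·3 + -2·1 + 2·1 + 7·2 + 2·-2 + 2·-2.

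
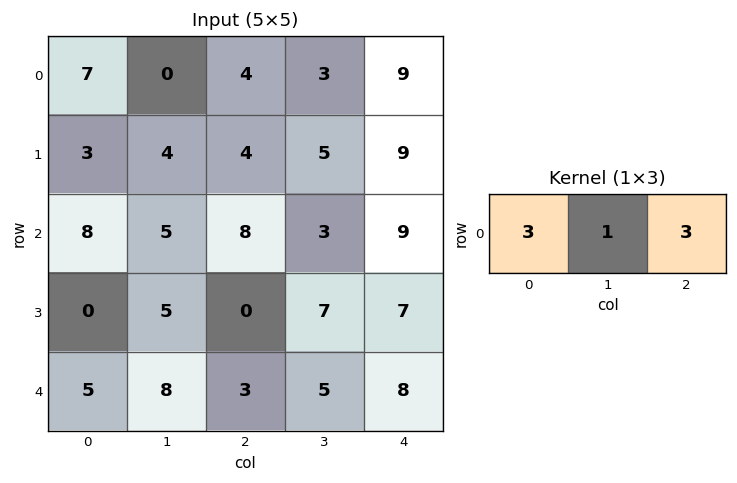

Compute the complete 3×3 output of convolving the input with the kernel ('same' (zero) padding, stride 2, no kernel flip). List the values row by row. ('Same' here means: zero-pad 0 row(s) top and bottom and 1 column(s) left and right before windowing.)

Output[0,0]: The receptive field on the zero-padded input at this output position is [0 7 0]. Elementwise product with the kernel and sum: 0·3 + 7·1 + 0·3.
Output[0,1]: The receptive field on the zero-padded input at this output position is [0 4 3]. Elementwise product with the kernel and sum: 0·3 + 4·1 + 3·3.

7 13 18
23 32 18
29 42 23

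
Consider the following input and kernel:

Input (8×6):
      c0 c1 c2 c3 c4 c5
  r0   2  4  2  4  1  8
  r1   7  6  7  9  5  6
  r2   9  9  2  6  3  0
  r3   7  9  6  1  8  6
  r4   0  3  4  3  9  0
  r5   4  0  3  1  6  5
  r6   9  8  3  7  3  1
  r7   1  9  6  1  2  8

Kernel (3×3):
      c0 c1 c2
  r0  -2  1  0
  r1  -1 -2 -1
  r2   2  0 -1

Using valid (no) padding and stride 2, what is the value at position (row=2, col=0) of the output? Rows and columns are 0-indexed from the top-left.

11

The receptive field on the input at this output position is [0 3 4 / 4 0 3 / 9 8 3]. Elementwise product with the kernel and sum: 0·-2 + 3·1 + 4·-1 + 0·-2 + 3·-1 + 9·2 + 3·-1.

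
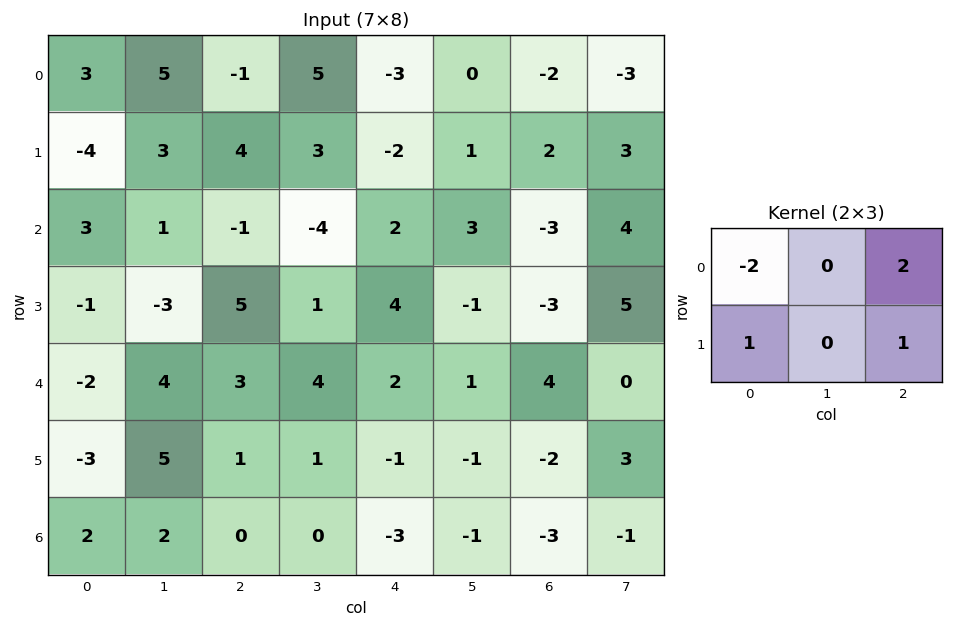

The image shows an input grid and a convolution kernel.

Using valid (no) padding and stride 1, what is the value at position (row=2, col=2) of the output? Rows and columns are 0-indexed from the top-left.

15

The receptive field on the input at this output position is [-1 -4 2 / 5 1 4]. Elementwise product with the kernel and sum: -1·-2 + 2·2 + 5·1 + 4·1.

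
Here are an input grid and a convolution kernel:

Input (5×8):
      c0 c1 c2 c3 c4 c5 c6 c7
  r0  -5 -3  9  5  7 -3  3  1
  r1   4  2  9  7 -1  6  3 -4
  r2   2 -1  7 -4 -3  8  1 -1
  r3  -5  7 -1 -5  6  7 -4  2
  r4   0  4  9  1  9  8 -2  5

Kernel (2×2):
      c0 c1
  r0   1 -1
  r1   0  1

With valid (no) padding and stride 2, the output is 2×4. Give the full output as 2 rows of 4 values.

Output[0,0]: The receptive field on the input at this output position is [-5 -3 / 4 2]. Elementwise product with the kernel and sum: -5·1 + -3·-1 + 2·1.

0 11 16 -2
10 6 -4 4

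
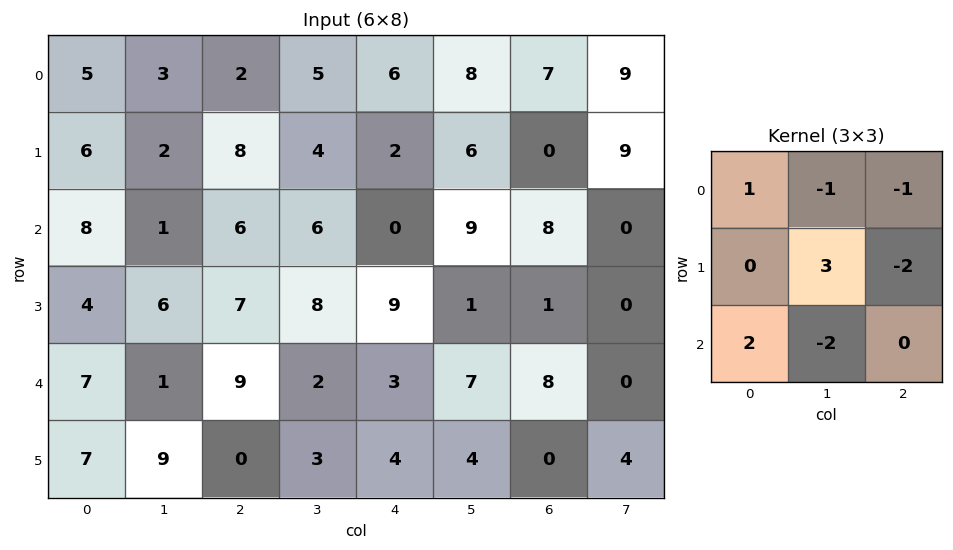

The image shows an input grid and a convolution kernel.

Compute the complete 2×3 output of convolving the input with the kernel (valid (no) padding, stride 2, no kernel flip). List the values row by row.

Output[0,0]: The receptive field on the input at this output position is [5 3 2 / 6 2 8 / 8 1 6]. Elementwise product with the kernel and sum: 5·1 + 3·-1 + 2·-1 + 2·3 + 8·-2 + 8·2 + 1·-2.
Output[0,1]: The receptive field on the input at this output position is [2 5 6 / 8 4 2 / 6 6 0]. Elementwise product with the kernel and sum: 2·1 + 5·-1 + 6·-1 + 4·3 + 2·-2 + 6·2 + 6·-2.

4 -1 -9
17 20 -24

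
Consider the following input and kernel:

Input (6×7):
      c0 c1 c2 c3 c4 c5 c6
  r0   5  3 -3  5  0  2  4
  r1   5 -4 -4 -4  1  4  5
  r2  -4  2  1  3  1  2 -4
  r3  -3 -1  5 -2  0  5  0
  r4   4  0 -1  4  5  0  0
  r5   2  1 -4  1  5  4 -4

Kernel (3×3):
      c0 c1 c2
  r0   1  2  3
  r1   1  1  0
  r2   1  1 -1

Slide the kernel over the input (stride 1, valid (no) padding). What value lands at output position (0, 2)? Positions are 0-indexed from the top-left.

The receptive field on the input at this output position is [-3 5 0 / -4 -4 1 / 1 3 1]. Elementwise product with the kernel and sum: -3·1 + 5·2 + 0·3 + -4·1 + -4·1 + 1·1 + 3·1 + 1·-1.

2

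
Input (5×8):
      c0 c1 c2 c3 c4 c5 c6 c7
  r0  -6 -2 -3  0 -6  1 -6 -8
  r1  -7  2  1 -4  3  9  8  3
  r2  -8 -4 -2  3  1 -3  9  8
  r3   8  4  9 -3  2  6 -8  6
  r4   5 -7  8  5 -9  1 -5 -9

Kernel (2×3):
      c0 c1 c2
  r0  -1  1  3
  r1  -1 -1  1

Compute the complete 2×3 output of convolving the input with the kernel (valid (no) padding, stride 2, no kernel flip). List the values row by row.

1 -9 -15
-5 4 7

Output[0,0]: The receptive field on the input at this output position is [-6 -2 -3 / -7 2 1]. Elementwise product with the kernel and sum: -6·-1 + -2·1 + -3·3 + -7·-1 + 2·-1 + 1·1.
Output[0,1]: The receptive field on the input at this output position is [-3 0 -6 / 1 -4 3]. Elementwise product with the kernel and sum: -3·-1 + 0·1 + -6·3 + 1·-1 + -4·-1 + 3·1.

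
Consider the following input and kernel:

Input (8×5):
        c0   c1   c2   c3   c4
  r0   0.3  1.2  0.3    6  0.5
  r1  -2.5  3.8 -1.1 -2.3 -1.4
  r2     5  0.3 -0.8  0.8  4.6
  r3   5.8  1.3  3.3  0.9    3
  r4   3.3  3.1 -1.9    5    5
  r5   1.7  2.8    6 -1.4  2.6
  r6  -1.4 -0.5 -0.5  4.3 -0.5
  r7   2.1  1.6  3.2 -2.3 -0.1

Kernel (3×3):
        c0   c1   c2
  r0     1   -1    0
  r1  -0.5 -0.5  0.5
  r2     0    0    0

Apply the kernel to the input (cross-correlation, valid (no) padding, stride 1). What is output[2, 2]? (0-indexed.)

-2.2

The receptive field on the input at this output position is [-0.8 0.8 4.6 / 3.3 0.9 3 / -1.9 5 5]. Elementwise product with the kernel and sum: -0.8·1 + 0.8·-1 + 3.3·-0.5 + 0.9·-0.5 + 3·0.5.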